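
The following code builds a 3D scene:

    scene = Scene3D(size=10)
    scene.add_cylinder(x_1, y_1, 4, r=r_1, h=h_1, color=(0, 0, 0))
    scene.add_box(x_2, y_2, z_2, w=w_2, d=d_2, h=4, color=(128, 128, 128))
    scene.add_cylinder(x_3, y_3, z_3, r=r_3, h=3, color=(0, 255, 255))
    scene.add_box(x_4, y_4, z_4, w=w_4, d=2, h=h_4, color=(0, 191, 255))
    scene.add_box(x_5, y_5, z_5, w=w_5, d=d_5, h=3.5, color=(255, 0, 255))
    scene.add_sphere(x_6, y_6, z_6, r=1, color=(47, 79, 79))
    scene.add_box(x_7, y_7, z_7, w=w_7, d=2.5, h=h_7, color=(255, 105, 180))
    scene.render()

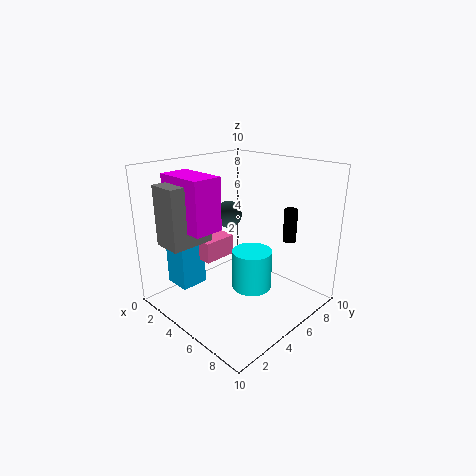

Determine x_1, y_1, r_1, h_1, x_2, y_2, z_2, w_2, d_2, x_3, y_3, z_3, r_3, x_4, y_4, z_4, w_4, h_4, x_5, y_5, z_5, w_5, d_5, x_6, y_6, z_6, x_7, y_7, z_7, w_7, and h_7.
x_1 = 6.5
y_1 = 9
r_1 = 0.5
h_1 = 2.5
x_2 = 2
y_2 = 0.5
z_2 = 5
w_2 = 2
d_2 = 3
x_3 = 5
y_3 = 6.5
z_3 = 0.5
r_3 = 1.5
x_4 = 0.5
y_4 = 2
z_4 = 1
w_4 = 2
h_4 = 4
x_5 = 1.5
y_5 = 1.5
z_5 = 6
w_5 = 3.5
d_5 = 2
x_6 = 3
y_6 = 6
z_6 = 6
x_7 = 1.5
y_7 = 3.5
z_7 = 3
w_7 = 2
h_7 = 1.5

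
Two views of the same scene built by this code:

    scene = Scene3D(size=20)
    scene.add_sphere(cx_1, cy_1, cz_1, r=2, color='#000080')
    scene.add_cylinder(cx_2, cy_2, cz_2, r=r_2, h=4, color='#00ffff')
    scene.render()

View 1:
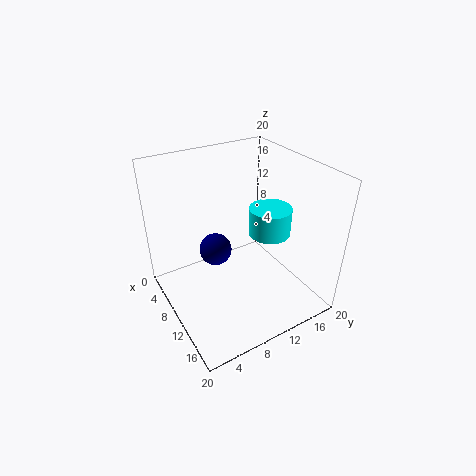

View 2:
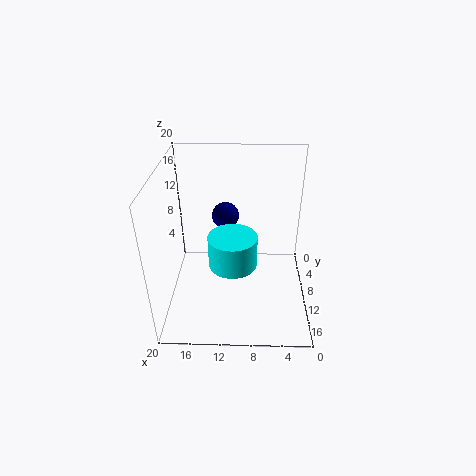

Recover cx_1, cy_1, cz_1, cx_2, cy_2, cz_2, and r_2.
cx_1 = 12; cy_1 = 5.5; cz_1 = 11; cx_2 = 10.5; cy_2 = 15; cz_2 = 9.5; r_2 = 3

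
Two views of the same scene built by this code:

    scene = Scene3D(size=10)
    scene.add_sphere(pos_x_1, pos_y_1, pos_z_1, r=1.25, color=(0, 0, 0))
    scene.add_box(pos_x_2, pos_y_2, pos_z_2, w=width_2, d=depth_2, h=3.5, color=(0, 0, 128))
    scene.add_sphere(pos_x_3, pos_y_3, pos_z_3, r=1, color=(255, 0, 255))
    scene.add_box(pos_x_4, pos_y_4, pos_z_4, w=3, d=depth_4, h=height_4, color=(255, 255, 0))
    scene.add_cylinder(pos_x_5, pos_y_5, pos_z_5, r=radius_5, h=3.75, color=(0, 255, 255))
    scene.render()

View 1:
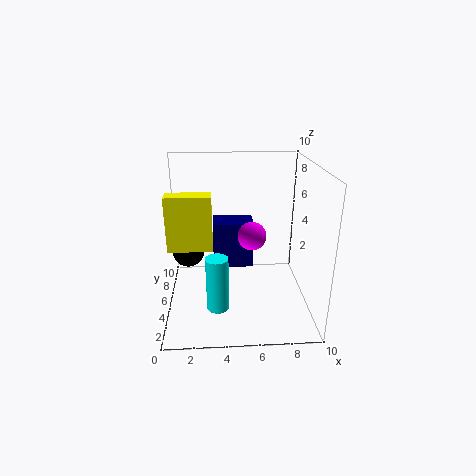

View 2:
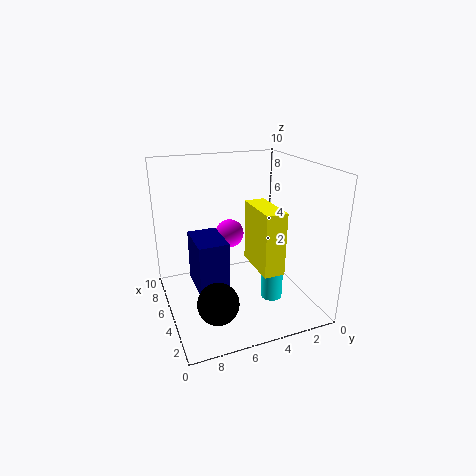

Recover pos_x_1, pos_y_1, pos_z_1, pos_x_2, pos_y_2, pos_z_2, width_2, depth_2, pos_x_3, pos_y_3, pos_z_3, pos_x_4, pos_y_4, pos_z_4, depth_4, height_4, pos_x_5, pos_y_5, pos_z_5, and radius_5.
pos_x_1 = 1.25; pos_y_1 = 7.75; pos_z_1 = 2.75; pos_x_2 = 3.25; pos_y_2 = 6.25; pos_z_2 = 2; width_2 = 3; depth_2 = 2; pos_x_3 = 6; pos_y_3 = 5.25; pos_z_3 = 5; pos_x_4 = 0.25; pos_y_4 = 4; pos_z_4 = 4.5; depth_4 = 1.25; height_4 = 3.75; pos_x_5 = 3.5; pos_y_5 = 3; pos_z_5 = 0.75; radius_5 = 0.75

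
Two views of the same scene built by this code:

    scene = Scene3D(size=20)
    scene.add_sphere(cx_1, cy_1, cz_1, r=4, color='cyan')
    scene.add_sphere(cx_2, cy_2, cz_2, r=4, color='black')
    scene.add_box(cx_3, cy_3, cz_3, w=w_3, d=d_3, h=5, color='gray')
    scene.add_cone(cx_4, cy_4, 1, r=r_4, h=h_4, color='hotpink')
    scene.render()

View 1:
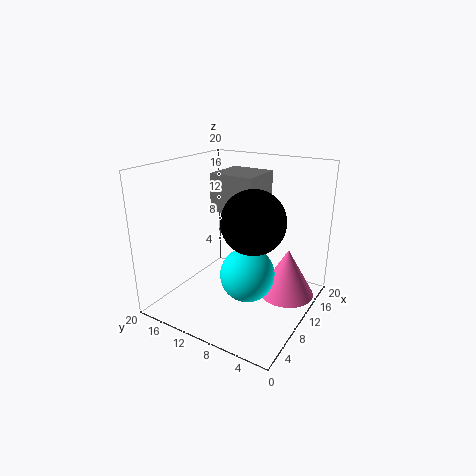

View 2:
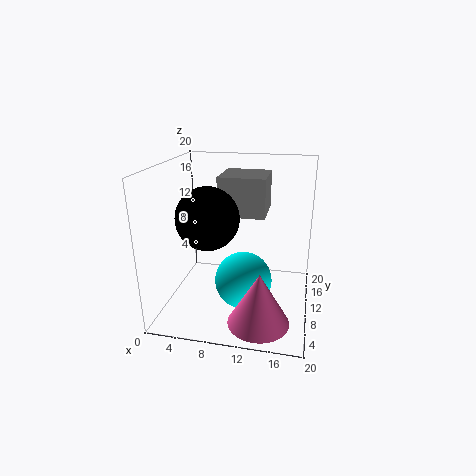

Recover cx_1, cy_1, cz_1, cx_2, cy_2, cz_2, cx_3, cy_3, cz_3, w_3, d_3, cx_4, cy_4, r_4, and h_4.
cx_1 = 11, cy_1 = 9, cz_1 = 4, cx_2 = 7, cy_2 = 6, cz_2 = 14, cx_3 = 8, cy_3 = 7, cz_3 = 14, w_3 = 6, d_3 = 6, cx_4 = 14, cy_4 = 4, r_4 = 4, h_4 = 7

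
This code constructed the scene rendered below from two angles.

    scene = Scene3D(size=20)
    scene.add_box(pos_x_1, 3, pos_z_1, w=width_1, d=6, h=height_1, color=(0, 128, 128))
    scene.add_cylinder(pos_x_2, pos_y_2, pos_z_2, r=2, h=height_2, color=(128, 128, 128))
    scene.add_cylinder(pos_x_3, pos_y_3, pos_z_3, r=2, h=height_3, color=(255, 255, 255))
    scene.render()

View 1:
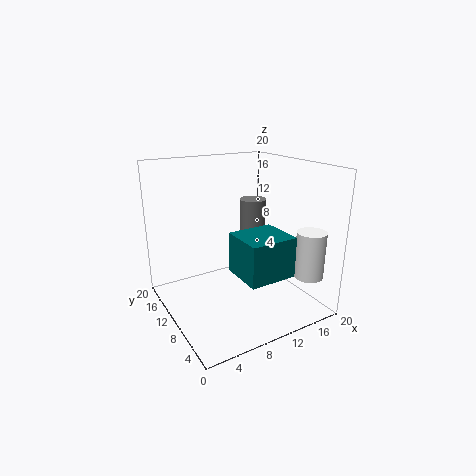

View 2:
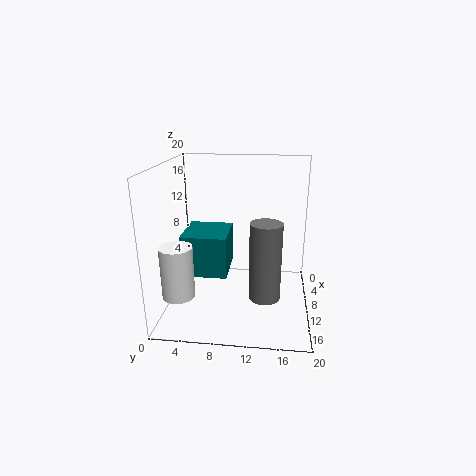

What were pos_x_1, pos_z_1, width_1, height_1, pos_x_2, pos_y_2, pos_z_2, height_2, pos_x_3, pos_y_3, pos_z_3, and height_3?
pos_x_1 = 8; pos_z_1 = 6; width_1 = 6.5; height_1 = 5.5; pos_x_2 = 15; pos_y_2 = 14; pos_z_2 = 4; height_2 = 10; pos_x_3 = 17.5; pos_y_3 = 3.5; pos_z_3 = 5; height_3 = 6.5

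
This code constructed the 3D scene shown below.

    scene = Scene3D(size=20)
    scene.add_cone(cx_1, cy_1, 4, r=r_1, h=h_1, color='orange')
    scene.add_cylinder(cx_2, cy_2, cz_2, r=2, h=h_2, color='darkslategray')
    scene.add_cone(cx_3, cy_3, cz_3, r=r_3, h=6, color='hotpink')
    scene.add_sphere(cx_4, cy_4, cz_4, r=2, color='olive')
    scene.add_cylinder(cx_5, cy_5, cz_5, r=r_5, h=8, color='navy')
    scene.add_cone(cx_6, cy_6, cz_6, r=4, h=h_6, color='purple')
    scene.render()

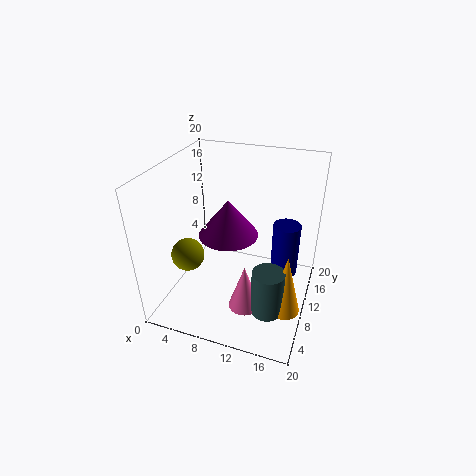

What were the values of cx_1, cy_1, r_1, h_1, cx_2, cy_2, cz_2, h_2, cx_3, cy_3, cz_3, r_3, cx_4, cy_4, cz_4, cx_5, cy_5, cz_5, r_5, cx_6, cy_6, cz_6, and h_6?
cx_1 = 18; cy_1 = 5; r_1 = 2; h_1 = 8; cx_2 = 16; cy_2 = 4; cz_2 = 4; h_2 = 6; cx_3 = 13; cy_3 = 4; cz_3 = 4; r_3 = 2; cx_4 = 6; cy_4 = 3; cz_4 = 11; cx_5 = 16; cy_5 = 14; cz_5 = 3; r_5 = 2; cx_6 = 9; cy_6 = 9; cz_6 = 11; h_6 = 5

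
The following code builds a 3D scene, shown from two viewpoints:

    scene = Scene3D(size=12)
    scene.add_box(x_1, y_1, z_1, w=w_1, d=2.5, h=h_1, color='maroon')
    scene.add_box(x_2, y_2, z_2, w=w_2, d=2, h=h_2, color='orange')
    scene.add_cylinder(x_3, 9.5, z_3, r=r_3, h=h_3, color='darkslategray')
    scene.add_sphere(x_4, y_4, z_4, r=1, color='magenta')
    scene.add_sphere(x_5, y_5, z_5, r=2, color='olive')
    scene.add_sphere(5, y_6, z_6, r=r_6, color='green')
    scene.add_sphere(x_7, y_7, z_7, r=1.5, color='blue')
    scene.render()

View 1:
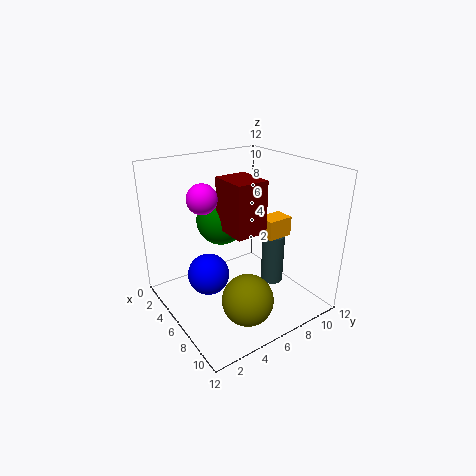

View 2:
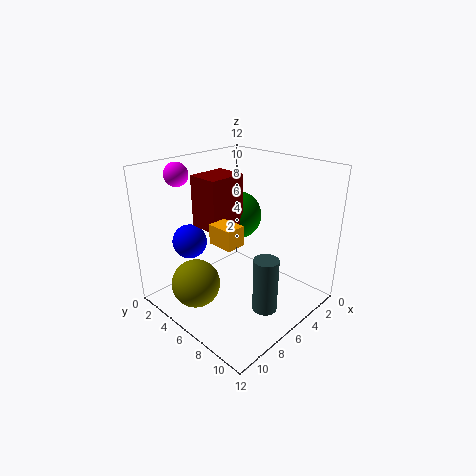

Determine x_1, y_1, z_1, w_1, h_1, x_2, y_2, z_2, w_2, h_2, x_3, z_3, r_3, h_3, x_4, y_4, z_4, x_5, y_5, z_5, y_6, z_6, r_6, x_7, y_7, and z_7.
x_1 = 6; y_1 = 4; z_1 = 7.5; w_1 = 3; h_1 = 4; x_2 = 8; y_2 = 6.5; z_2 = 7; w_2 = 1.5; h_2 = 1.5; x_3 = 6.5; z_3 = 1; r_3 = 1; h_3 = 4.5; x_4 = 8.5; y_4 = 1.5; z_4 = 11; x_5 = 9.5; y_5 = 4.5; z_5 = 2.5; y_6 = 5; z_6 = 7.5; r_6 = 2; x_7 = 8; y_7 = 2; z_7 = 5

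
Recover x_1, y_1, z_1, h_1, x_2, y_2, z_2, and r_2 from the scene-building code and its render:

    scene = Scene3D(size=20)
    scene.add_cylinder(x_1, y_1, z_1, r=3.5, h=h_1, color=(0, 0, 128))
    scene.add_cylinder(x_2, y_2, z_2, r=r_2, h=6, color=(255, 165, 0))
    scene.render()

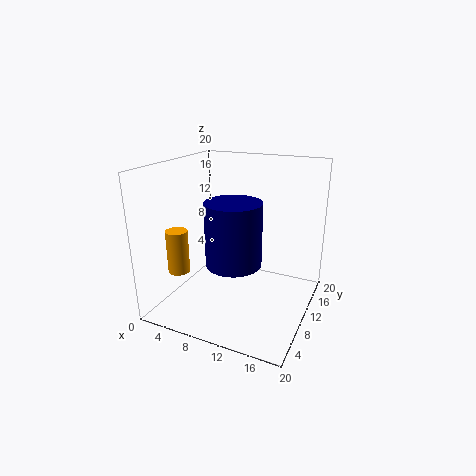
x_1 = 11.5, y_1 = 5.5, z_1 = 8.5, h_1 = 8, x_2 = 3, y_2 = 5.5, z_2 = 5.5, r_2 = 1.5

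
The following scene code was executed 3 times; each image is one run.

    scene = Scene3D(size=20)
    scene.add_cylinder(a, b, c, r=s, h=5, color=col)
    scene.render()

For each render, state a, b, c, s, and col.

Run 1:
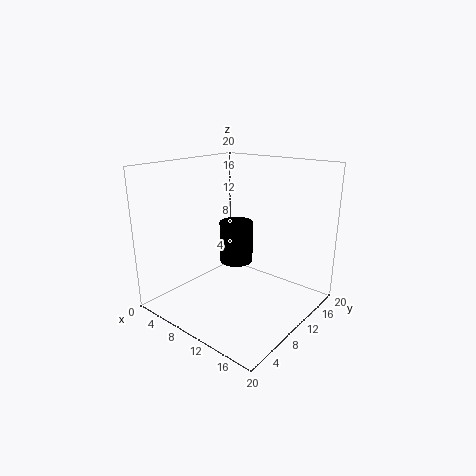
a = 13
b = 6
c = 9
s = 2
col = 'black'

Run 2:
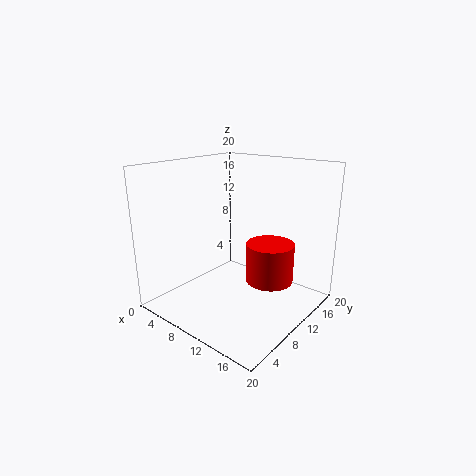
a = 16
b = 9
c = 6
s = 3
col = 'red'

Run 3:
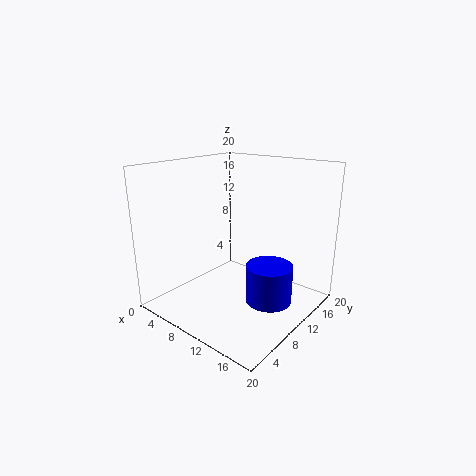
a = 16
b = 9
c = 3
s = 3
col = 'blue'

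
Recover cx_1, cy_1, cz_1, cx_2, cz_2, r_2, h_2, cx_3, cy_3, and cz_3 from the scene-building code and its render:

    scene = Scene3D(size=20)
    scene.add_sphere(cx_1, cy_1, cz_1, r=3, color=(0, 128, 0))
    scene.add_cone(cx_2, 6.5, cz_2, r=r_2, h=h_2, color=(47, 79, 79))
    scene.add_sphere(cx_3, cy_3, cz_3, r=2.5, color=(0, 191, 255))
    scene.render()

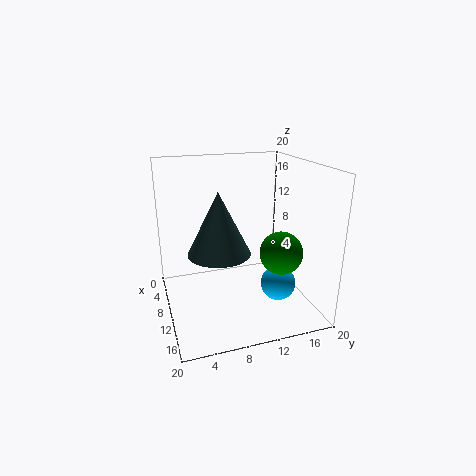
cx_1 = 12.5, cy_1 = 15.5, cz_1 = 8, cx_2 = 13, cz_2 = 9.5, r_2 = 4, h_2 = 8, cx_3 = 12, cy_3 = 15.5, cz_3 = 3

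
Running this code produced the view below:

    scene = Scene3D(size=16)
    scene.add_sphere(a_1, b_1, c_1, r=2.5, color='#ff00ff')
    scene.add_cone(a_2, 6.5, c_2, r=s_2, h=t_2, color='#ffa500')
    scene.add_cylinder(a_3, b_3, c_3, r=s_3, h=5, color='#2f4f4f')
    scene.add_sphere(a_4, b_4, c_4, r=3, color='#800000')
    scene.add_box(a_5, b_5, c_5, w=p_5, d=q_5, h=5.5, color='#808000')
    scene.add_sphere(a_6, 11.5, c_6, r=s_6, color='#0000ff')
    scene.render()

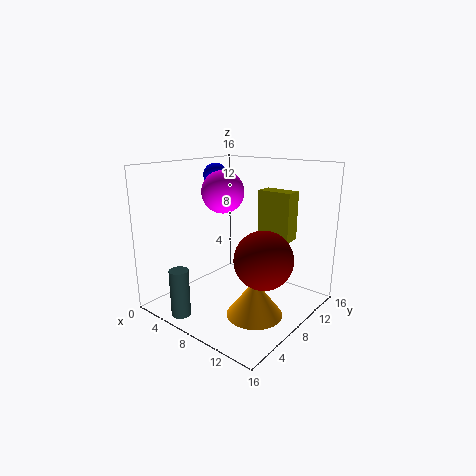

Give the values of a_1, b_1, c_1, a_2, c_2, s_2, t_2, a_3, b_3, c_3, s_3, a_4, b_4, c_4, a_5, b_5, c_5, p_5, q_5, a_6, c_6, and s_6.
a_1 = 4.5; b_1 = 9.5; c_1 = 12.5; a_2 = 11.5; c_2 = 0.5; s_2 = 3; t_2 = 4; a_3 = 6; b_3 = 1; c_3 = 1; s_3 = 1; a_4 = 12.5; b_4 = 6.5; c_4 = 7; a_5 = 8.5; b_5 = 11; c_5 = 7.5; p_5 = 4; q_5 = 2; a_6 = 1.5; c_6 = 14; s_6 = 1.5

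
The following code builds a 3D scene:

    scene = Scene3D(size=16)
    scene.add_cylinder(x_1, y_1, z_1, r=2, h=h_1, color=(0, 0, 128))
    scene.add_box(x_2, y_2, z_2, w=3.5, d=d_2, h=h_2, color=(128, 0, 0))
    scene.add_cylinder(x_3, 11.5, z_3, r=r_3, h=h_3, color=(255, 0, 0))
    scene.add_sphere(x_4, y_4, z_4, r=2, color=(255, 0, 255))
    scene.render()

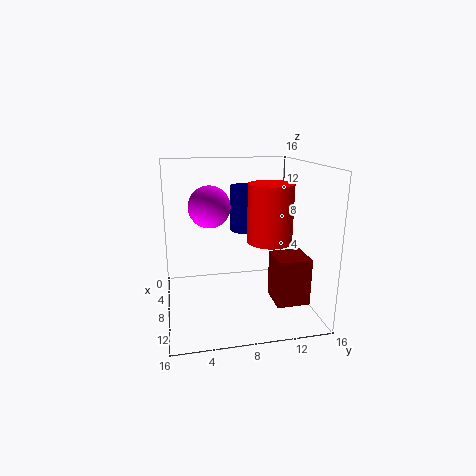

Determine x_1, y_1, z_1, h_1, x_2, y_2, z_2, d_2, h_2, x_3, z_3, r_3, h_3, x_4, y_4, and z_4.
x_1 = 3.5
y_1 = 10
z_1 = 7.5
h_1 = 5.5
x_2 = 10
y_2 = 11
z_2 = 2
d_2 = 3.5
h_2 = 5
x_3 = 8.5
z_3 = 7.5
r_3 = 2.5
h_3 = 6.5
x_4 = 11.5
y_4 = 4.5
z_4 = 12.5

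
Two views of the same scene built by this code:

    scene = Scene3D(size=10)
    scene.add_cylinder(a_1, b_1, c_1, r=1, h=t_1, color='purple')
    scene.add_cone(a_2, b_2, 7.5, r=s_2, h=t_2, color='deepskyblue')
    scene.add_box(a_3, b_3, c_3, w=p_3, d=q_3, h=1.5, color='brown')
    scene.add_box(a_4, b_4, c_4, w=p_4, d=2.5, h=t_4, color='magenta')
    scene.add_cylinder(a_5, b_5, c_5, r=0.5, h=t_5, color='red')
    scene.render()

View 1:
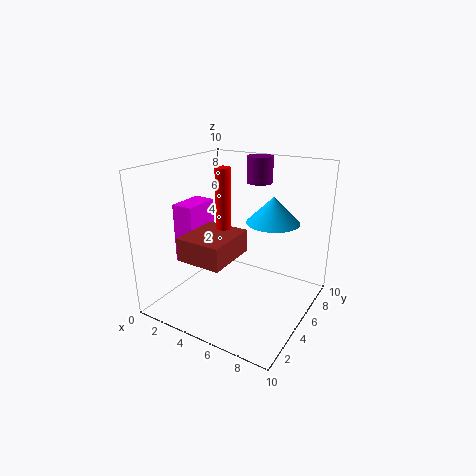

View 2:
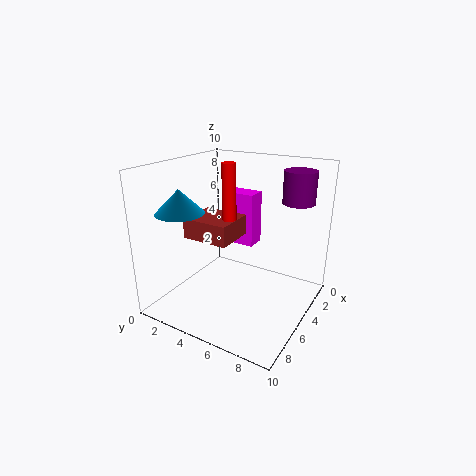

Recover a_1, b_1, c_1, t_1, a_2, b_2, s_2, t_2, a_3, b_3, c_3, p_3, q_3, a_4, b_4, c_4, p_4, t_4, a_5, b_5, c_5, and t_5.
a_1 = 4.5, b_1 = 9, c_1 = 8, t_1 = 2, a_2 = 8.5, b_2 = 3, s_2 = 1.5, t_2 = 1.5, a_3 = 3, b_3 = 1, c_3 = 4.5, p_3 = 3, q_3 = 3.5, a_4 = 1.5, b_4 = 2.5, c_4 = 3.5, p_4 = 1.5, t_4 = 4, a_5 = 4.5, b_5 = 4, c_5 = 5, t_5 = 5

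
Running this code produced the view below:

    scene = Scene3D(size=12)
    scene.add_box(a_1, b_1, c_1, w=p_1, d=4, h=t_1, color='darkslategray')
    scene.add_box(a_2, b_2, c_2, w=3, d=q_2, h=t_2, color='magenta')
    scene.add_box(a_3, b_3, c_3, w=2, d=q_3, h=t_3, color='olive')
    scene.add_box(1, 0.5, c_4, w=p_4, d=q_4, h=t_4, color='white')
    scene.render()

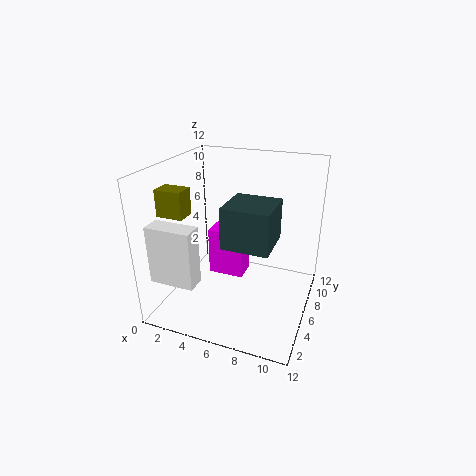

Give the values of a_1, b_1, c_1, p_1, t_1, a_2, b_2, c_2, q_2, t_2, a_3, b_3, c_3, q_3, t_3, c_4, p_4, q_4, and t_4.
a_1 = 5; b_1 = 4.5; c_1 = 5.5; p_1 = 4; t_1 = 3.5; a_2 = 3.5; b_2 = 5.5; c_2 = 2.5; q_2 = 2; t_2 = 4; a_3 = 1.5; b_3 = 1.5; c_3 = 9; q_3 = 1.5; t_3 = 2; c_4 = 4; p_4 = 3.5; q_4 = 1.5; t_4 = 4.5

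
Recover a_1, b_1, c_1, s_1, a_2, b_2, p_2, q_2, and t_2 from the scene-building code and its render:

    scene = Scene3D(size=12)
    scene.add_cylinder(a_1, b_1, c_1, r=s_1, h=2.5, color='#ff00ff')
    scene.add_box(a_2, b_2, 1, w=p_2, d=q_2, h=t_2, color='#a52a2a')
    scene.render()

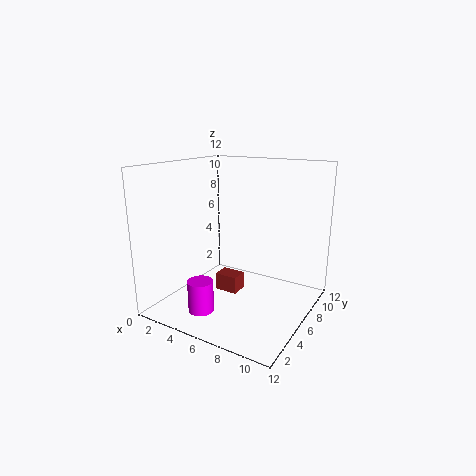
a_1 = 5
b_1 = 2
c_1 = 1
s_1 = 1
a_2 = 4
b_2 = 5.5
p_2 = 2
q_2 = 1.5
t_2 = 1.5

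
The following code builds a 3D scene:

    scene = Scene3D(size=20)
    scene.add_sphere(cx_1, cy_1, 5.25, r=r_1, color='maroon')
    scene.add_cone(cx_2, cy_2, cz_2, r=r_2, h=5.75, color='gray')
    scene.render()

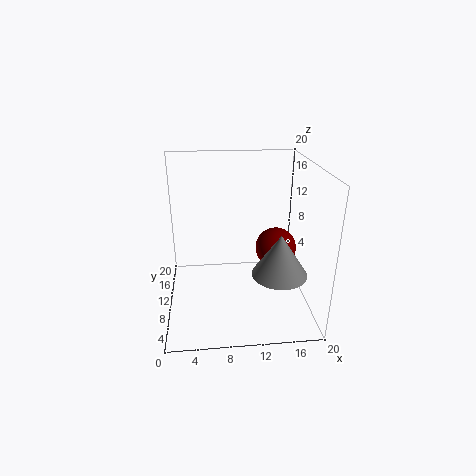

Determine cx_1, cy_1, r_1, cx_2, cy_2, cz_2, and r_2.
cx_1 = 16.75
cy_1 = 15.5
r_1 = 3.25
cx_2 = 15.25
cy_2 = 6.5
cz_2 = 6
r_2 = 3.75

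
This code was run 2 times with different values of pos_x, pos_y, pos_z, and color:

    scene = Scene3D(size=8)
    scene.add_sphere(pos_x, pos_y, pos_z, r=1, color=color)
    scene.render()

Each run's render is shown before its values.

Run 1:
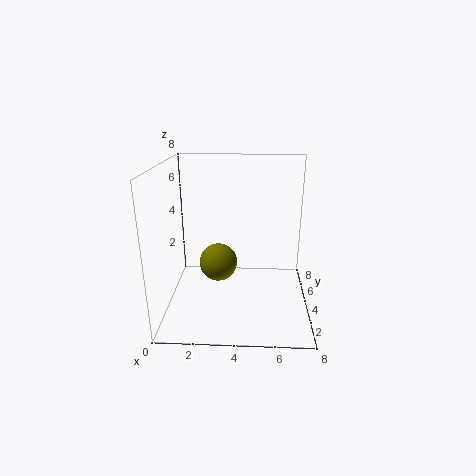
pos_x = 3; pos_y = 3; pos_z = 3; color = 'olive'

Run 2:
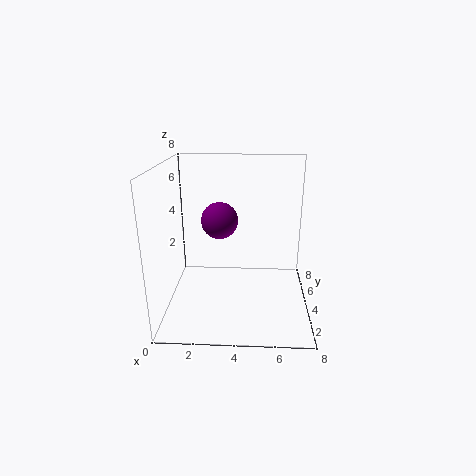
pos_x = 3; pos_y = 4; pos_z = 5; color = 'purple'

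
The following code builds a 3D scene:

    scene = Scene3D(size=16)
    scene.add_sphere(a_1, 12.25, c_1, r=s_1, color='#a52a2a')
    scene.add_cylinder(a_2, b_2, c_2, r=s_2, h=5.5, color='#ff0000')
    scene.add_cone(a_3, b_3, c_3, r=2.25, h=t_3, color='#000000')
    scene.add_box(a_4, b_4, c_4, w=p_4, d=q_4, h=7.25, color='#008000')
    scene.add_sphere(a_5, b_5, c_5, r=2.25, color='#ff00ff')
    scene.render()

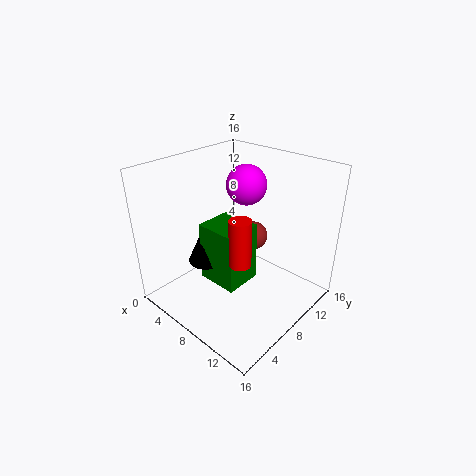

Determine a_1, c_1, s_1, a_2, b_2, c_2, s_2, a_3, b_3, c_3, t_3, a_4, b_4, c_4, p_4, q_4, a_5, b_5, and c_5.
a_1 = 6.75, c_1 = 6, s_1 = 1.75, a_2 = 9, b_2 = 7.25, c_2 = 5.25, s_2 = 1.25, a_3 = 3.5, b_3 = 7.25, c_3 = 3.5, t_3 = 5, a_4 = 3.5, b_4 = 6.25, c_4 = 1.5, p_4 = 5, q_4 = 4.5, a_5 = 7, b_5 = 10.5, c_5 = 13.25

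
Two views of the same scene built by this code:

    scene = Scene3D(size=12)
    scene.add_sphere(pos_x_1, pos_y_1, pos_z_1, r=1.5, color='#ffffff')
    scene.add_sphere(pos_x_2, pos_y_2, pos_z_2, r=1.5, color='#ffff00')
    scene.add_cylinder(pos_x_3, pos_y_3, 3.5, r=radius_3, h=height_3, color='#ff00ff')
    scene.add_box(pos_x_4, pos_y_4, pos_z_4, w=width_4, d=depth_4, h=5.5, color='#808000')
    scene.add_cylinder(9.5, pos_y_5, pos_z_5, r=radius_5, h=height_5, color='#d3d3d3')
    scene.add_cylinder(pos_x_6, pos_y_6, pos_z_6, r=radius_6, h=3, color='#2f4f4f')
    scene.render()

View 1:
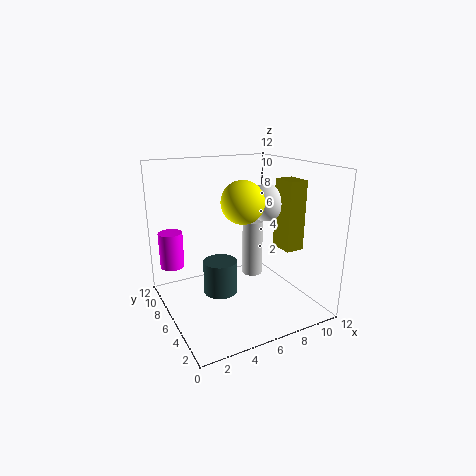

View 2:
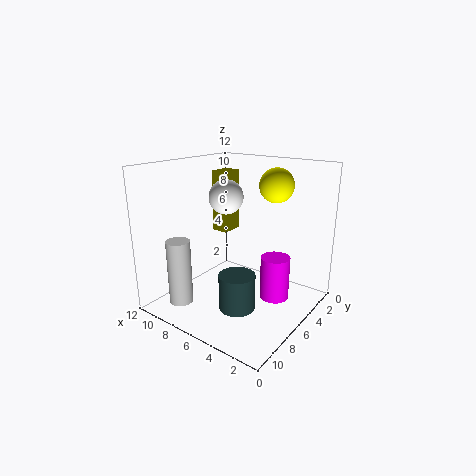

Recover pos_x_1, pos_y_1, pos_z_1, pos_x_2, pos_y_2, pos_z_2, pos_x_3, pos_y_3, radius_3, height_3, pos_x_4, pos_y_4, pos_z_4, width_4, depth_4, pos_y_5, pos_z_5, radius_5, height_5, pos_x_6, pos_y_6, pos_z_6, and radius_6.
pos_x_1 = 8, pos_y_1 = 5, pos_z_1 = 9, pos_x_2 = 4.5, pos_y_2 = 2.5, pos_z_2 = 10, pos_x_3 = 1, pos_y_3 = 8.5, radius_3 = 1, height_3 = 3, pos_x_4 = 8.5, pos_y_4 = 2.5, pos_z_4 = 5.5, width_4 = 1.5, depth_4 = 2, pos_y_5 = 9.5, pos_z_5 = 0.5, radius_5 = 1, height_5 = 5.5, pos_x_6 = 5, pos_y_6 = 7.5, pos_z_6 = 0.5, radius_6 = 1.5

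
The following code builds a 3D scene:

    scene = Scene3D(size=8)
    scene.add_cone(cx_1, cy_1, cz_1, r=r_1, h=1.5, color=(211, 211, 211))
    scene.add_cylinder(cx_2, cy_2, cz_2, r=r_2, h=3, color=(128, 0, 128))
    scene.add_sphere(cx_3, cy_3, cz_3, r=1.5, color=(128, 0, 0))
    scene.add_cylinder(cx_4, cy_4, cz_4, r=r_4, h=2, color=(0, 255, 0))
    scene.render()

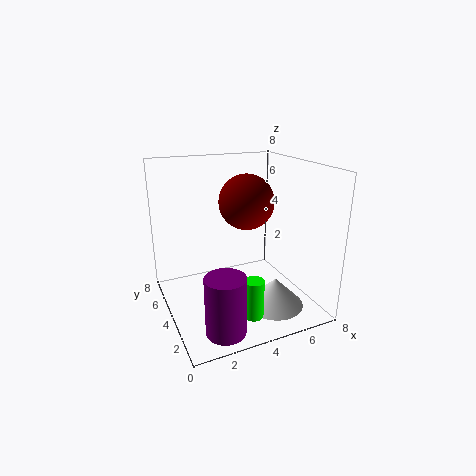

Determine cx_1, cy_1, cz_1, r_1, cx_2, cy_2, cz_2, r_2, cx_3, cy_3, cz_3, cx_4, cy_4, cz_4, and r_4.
cx_1 = 5
cy_1 = 1.5
cz_1 = 1
r_1 = 1.5
cx_2 = 2
cy_2 = 1
cz_2 = 0.5
r_2 = 1
cx_3 = 4.5
cy_3 = 4
cz_3 = 6
cx_4 = 3.5
cy_4 = 1
cz_4 = 1
r_4 = 0.5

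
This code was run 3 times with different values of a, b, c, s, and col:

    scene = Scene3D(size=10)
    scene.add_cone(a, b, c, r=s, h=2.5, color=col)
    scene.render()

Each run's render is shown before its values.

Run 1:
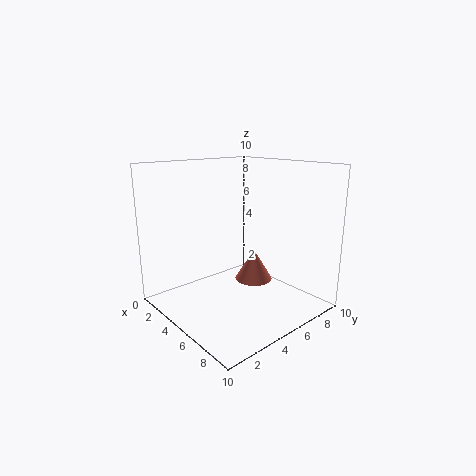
a = 3.5; b = 8; c = 0.5; s = 1.5; col = 'salmon'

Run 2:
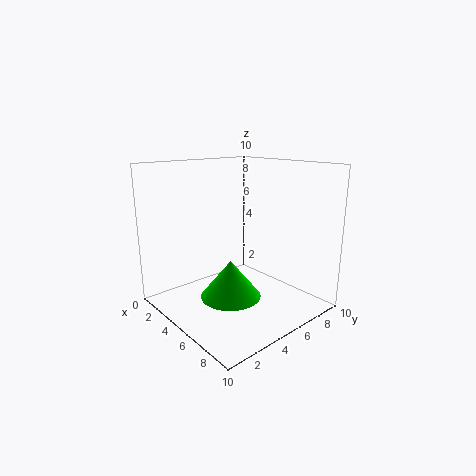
a = 6; b = 3.5; c = 1.5; s = 2; col = 'lime'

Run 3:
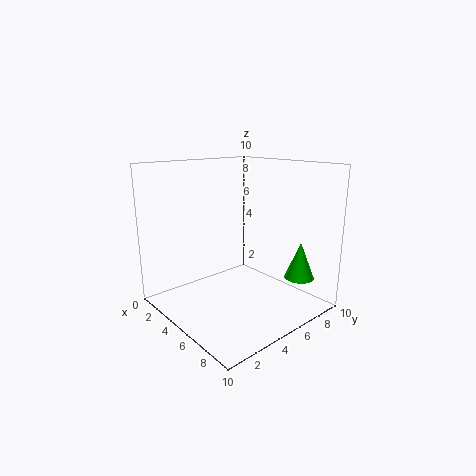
a = 8.5; b = 7.5; c = 2.5; s = 1; col = 'lime'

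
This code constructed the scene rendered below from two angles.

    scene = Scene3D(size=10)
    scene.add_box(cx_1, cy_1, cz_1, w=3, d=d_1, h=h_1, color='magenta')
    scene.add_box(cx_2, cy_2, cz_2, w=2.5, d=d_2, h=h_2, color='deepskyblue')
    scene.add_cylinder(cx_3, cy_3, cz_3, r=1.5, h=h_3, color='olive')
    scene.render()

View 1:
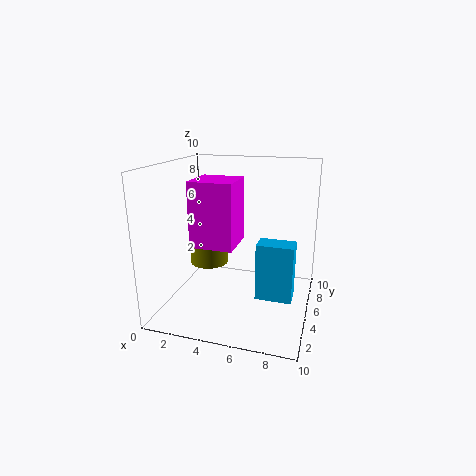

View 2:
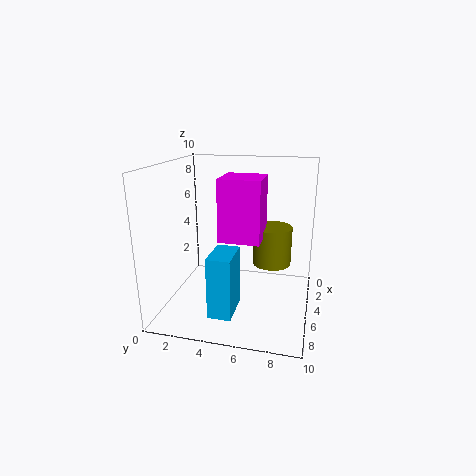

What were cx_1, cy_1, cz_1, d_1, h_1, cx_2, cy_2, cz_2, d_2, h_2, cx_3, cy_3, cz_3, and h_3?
cx_1 = 2
cy_1 = 3.5
cz_1 = 4.5
d_1 = 3
h_1 = 4.5
cx_2 = 6.5
cy_2 = 4
cz_2 = 1
d_2 = 1.5
h_2 = 4
cx_3 = 2
cy_3 = 7
cz_3 = 2
h_3 = 3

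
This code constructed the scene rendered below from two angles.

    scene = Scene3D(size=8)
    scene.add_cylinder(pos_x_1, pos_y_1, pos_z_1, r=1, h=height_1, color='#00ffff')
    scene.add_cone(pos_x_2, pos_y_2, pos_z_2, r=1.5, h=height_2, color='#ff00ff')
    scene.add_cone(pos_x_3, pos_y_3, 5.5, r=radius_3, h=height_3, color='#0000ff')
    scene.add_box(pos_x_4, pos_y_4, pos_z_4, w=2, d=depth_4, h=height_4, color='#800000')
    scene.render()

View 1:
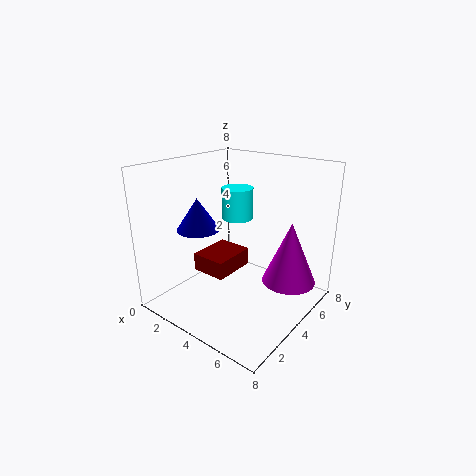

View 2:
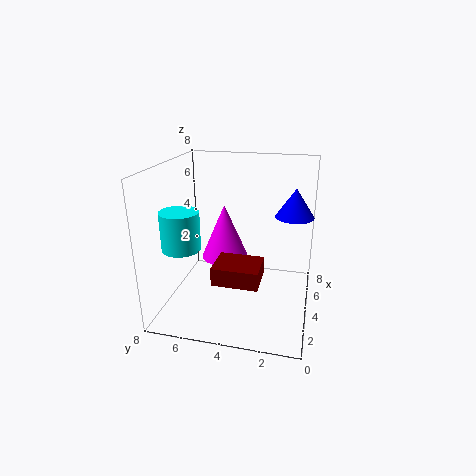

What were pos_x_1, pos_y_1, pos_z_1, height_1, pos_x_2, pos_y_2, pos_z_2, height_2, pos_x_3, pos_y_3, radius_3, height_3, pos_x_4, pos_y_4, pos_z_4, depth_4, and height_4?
pos_x_1 = 2, pos_y_1 = 6.5, pos_z_1 = 4, height_1 = 2, pos_x_2 = 6.5, pos_y_2 = 5.5, pos_z_2 = 1.5, height_2 = 3.5, pos_x_3 = 4, pos_y_3 = 1, radius_3 = 1, height_3 = 1.5, pos_x_4 = 2, pos_y_4 = 2.5, pos_z_4 = 2, depth_4 = 2.5, height_4 = 1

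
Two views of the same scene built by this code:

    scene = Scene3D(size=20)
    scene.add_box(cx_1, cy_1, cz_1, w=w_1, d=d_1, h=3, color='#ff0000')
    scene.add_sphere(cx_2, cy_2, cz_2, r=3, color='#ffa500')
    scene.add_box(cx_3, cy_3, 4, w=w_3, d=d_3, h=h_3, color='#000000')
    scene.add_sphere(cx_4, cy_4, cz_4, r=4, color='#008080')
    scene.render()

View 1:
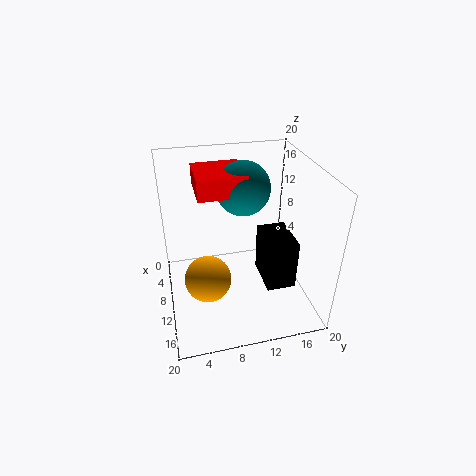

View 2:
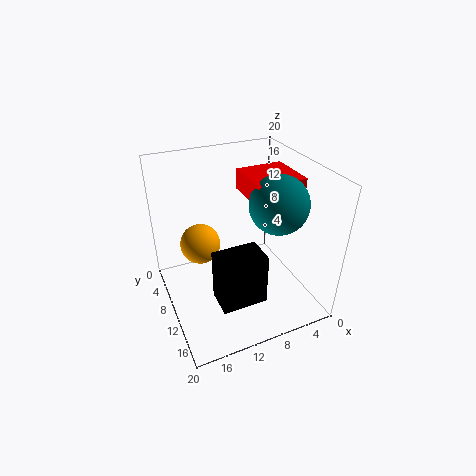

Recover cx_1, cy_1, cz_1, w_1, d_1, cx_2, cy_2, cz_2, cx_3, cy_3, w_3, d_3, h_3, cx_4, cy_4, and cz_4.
cx_1 = 1, cy_1 = 5, cz_1 = 15, w_1 = 7, d_1 = 7, cx_2 = 14, cy_2 = 5, cz_2 = 7, cx_3 = 9, cy_3 = 13, w_3 = 6, d_3 = 4, h_3 = 7, cx_4 = 5, cy_4 = 12, cz_4 = 15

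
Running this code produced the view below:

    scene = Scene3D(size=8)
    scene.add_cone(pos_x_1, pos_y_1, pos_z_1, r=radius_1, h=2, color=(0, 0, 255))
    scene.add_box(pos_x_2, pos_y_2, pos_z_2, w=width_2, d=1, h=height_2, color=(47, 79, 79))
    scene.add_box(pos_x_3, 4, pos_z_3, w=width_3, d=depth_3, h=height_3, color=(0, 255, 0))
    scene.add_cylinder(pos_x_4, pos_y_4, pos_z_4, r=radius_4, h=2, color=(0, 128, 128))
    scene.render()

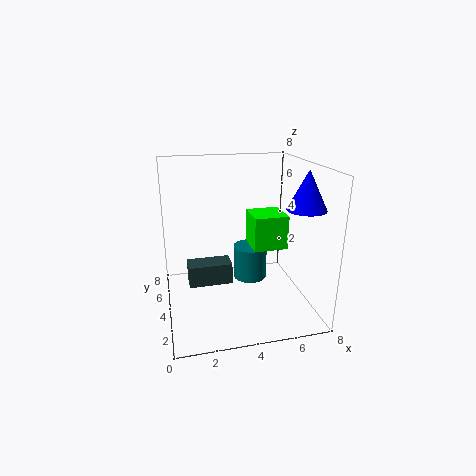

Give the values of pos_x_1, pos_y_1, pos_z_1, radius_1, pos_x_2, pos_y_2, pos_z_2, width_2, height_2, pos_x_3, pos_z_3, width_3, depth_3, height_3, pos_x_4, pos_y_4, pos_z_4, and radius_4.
pos_x_1 = 7
pos_y_1 = 2
pos_z_1 = 6
radius_1 = 1
pos_x_2 = 1
pos_y_2 = 1
pos_z_2 = 3
width_2 = 2
height_2 = 1
pos_x_3 = 5
pos_z_3 = 3
width_3 = 2
depth_3 = 2
height_3 = 2
pos_x_4 = 5
pos_y_4 = 5
pos_z_4 = 1
radius_4 = 1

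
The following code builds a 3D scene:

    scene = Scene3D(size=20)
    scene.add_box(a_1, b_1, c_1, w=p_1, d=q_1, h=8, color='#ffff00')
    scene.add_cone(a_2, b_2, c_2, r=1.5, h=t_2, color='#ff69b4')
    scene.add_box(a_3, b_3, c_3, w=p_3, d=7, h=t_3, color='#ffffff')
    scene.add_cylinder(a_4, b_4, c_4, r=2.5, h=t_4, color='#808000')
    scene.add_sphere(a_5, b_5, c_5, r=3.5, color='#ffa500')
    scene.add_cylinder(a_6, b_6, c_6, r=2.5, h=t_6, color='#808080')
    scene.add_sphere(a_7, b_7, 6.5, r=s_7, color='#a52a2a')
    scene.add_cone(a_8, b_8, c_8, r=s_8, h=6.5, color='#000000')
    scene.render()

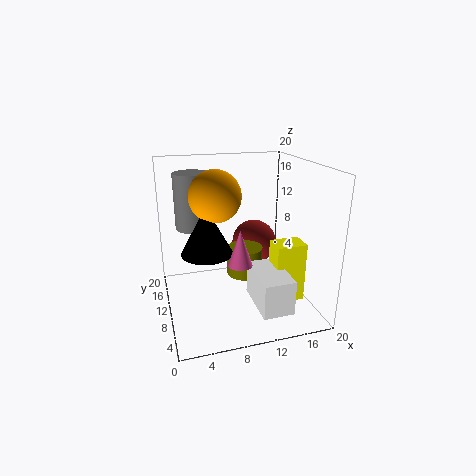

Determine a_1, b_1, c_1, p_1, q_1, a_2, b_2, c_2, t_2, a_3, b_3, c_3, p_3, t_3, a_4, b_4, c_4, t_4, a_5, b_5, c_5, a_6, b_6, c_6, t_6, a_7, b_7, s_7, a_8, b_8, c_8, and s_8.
a_1 = 13.5; b_1 = 4; c_1 = 2.5; p_1 = 4; q_1 = 3; a_2 = 8.5; b_2 = 4; c_2 = 9; t_2 = 4.5; a_3 = 10.5; b_3 = 0.5; c_3 = 3; p_3 = 4; t_3 = 4.5; a_4 = 11; b_4 = 10; c_4 = 4.5; t_4 = 4; a_5 = 7; b_5 = 10.5; c_5 = 16; a_6 = 4.5; b_6 = 14.5; c_6 = 10.5; t_6 = 8; a_7 = 14.5; b_7 = 16; s_7 = 3.5; a_8 = 5.5; b_8 = 9.5; c_8 = 8.5; s_8 = 3.5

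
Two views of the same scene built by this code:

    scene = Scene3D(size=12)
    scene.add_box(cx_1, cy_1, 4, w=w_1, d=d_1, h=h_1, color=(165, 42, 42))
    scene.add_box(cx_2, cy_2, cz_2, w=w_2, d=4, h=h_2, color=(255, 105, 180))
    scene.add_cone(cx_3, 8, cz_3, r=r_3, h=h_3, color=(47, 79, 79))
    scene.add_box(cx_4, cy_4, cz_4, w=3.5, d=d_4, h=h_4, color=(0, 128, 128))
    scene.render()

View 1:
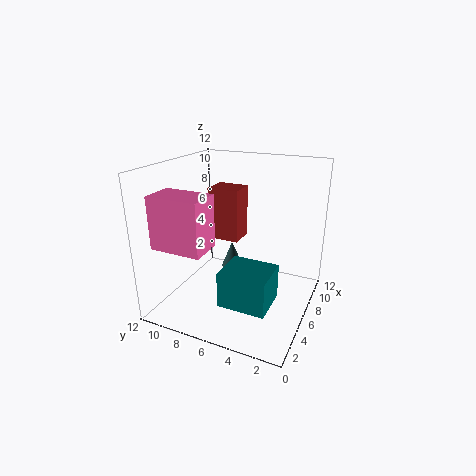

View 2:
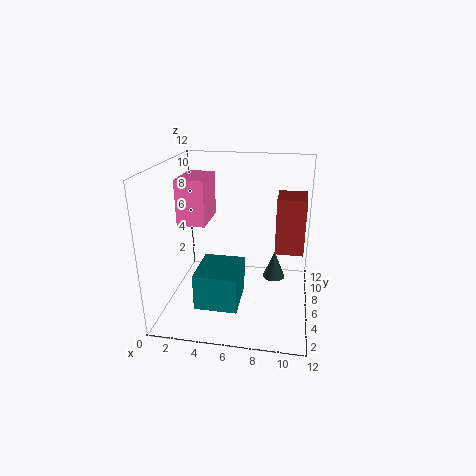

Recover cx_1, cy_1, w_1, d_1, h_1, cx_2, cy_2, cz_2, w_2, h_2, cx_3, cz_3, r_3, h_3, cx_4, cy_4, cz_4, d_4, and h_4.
cx_1 = 9; cy_1 = 7.5; w_1 = 2.5; d_1 = 3; h_1 = 5; cx_2 = 0.5; cy_2 = 6.5; cz_2 = 6.5; w_2 = 2.5; h_2 = 4; cx_3 = 9; cz_3 = 1.5; r_3 = 1; h_3 = 2.5; cx_4 = 3; cy_4 = 2.5; cz_4 = 1; d_4 = 4; h_4 = 3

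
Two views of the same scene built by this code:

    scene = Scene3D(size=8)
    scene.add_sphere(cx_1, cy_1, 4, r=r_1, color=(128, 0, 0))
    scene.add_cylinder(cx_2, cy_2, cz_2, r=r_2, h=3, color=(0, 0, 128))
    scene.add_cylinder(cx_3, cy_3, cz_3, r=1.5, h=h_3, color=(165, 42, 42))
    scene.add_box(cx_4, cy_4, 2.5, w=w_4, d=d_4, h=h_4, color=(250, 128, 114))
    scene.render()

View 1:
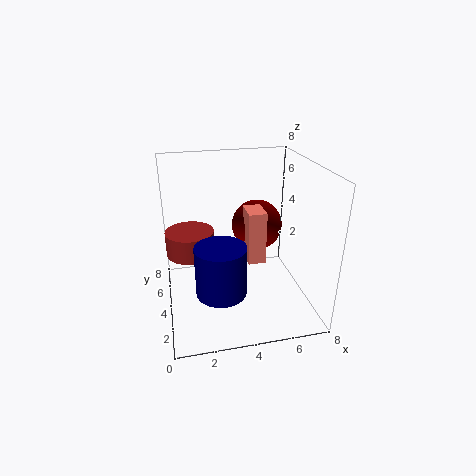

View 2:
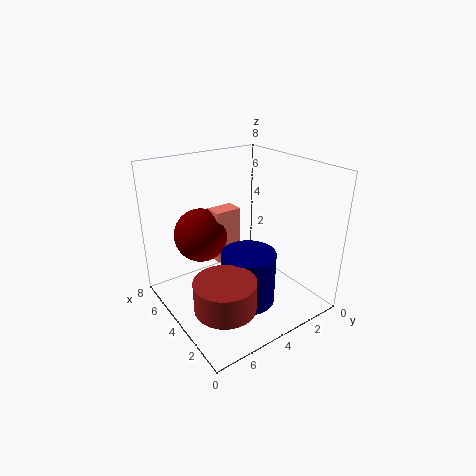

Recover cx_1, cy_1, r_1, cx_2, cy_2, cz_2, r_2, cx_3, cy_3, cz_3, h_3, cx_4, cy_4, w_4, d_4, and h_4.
cx_1 = 5.5; cy_1 = 5.5; r_1 = 1.5; cx_2 = 3; cy_2 = 4; cz_2 = 0.5; r_2 = 1.5; cx_3 = 1.5; cy_3 = 6.5; cz_3 = 2; h_3 = 1.5; cx_4 = 4.5; cy_4 = 3.5; w_4 = 1; d_4 = 1.5; h_4 = 3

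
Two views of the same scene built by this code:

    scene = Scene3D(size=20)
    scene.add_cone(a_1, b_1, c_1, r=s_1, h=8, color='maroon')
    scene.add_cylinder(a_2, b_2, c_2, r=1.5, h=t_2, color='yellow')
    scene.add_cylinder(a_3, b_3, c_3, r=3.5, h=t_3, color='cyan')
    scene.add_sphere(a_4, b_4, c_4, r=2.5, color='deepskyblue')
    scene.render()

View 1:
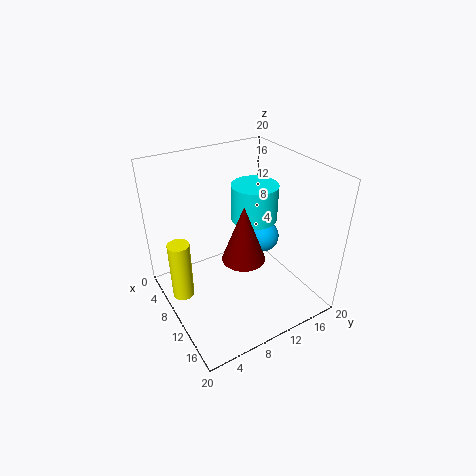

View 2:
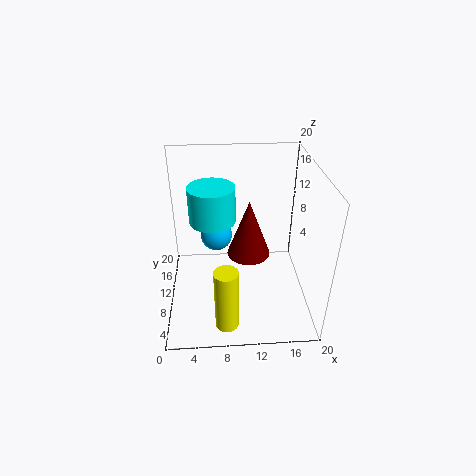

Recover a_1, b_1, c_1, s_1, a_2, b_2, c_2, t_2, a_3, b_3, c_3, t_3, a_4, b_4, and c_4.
a_1 = 11.5; b_1 = 10; c_1 = 7.5; s_1 = 3; a_2 = 8; b_2 = 2; c_2 = 2; t_2 = 8.5; a_3 = 6.5; b_3 = 15; c_3 = 10; t_3 = 5.5; a_4 = 7; b_4 = 16.5; c_4 = 6.5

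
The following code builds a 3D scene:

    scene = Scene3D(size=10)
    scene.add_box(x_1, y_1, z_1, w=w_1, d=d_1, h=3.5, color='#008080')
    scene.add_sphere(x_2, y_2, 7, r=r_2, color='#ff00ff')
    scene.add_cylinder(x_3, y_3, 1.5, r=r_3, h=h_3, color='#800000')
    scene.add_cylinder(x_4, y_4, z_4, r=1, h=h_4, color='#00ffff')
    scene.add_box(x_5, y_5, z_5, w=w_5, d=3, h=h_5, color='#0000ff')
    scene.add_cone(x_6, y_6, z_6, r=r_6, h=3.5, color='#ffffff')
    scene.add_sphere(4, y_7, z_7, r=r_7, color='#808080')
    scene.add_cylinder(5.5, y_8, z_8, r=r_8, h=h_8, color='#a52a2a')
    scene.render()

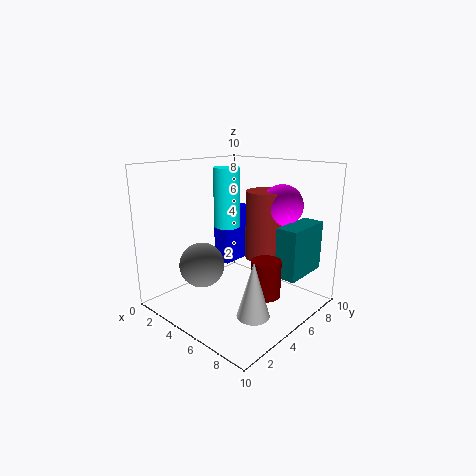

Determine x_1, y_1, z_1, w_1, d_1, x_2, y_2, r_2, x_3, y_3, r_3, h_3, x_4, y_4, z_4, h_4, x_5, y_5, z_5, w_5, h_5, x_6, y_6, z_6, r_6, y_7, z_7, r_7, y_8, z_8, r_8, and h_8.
x_1 = 7.5, y_1 = 6, z_1 = 2.5, w_1 = 1.5, d_1 = 3.5, x_2 = 6.5, y_2 = 8, r_2 = 1.5, x_3 = 7.5, y_3 = 5, r_3 = 1, h_3 = 2.5, x_4 = 2.5, y_4 = 6.5, z_4 = 5, h_4 = 4.5, x_5 = 0.5, y_5 = 7, z_5 = 1.5, w_5 = 1.5, h_5 = 4.5, x_6 = 8.5, y_6 = 2.5, z_6 = 1.5, r_6 = 1, y_7 = 2.5, z_7 = 3.5, r_7 = 1.5, y_8 = 7.5, z_8 = 3, r_8 = 1.5, h_8 = 5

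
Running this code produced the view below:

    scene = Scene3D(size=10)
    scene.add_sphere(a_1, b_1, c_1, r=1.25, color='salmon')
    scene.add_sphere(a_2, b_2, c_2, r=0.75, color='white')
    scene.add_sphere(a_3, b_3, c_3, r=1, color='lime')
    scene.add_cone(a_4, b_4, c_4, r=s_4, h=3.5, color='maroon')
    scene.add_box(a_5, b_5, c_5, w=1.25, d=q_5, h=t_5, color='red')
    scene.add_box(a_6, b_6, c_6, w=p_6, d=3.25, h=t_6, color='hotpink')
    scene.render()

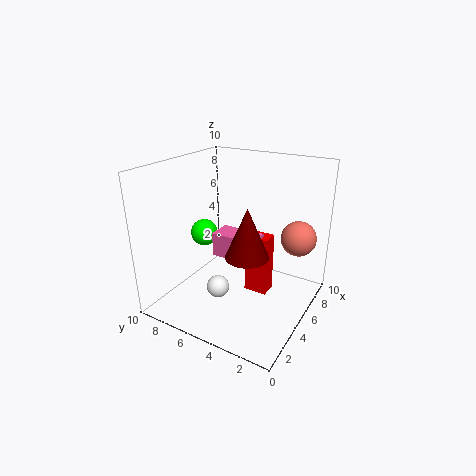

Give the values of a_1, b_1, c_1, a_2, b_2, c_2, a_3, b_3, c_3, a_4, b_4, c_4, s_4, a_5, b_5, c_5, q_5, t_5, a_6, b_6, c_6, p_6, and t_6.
a_1 = 7.5
b_1 = 1.5
c_1 = 4.75
a_2 = 2.75
b_2 = 5.25
c_2 = 2.25
a_3 = 5.5
b_3 = 8.25
c_3 = 4.5
a_4 = 4.5
b_4 = 4
c_4 = 4
s_4 = 1.5
a_5 = 6
b_5 = 3.25
c_5 = 0.25
q_5 = 1.75
t_5 = 4.5
a_6 = 4.75
b_6 = 3.75
c_6 = 3.25
p_6 = 1.75
t_6 = 1.75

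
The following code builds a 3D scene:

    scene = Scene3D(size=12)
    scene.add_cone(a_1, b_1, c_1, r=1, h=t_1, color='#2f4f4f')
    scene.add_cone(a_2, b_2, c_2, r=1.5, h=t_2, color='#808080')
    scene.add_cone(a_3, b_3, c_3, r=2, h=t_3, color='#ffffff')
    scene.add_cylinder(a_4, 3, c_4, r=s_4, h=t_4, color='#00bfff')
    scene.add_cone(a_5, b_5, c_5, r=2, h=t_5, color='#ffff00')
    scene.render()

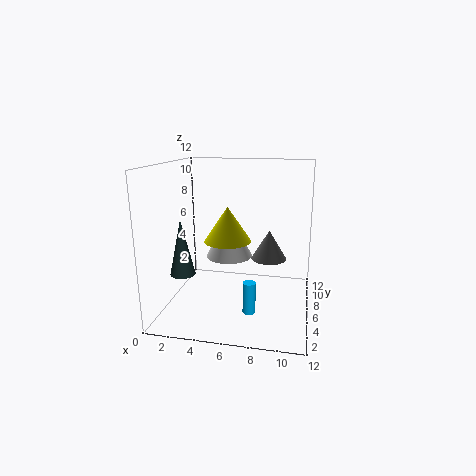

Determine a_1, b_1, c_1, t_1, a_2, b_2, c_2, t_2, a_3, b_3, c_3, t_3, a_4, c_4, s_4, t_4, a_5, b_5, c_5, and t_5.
a_1 = 2; b_1 = 3.5; c_1 = 3.5; t_1 = 4.5; a_2 = 8.5; b_2 = 7; c_2 = 4; t_2 = 2.5; a_3 = 5; b_3 = 7; c_3 = 4; t_3 = 4; a_4 = 7.5; c_4 = 1; s_4 = 0.5; t_4 = 2.5; a_5 = 5; b_5 = 6.5; c_5 = 5.5; t_5 = 3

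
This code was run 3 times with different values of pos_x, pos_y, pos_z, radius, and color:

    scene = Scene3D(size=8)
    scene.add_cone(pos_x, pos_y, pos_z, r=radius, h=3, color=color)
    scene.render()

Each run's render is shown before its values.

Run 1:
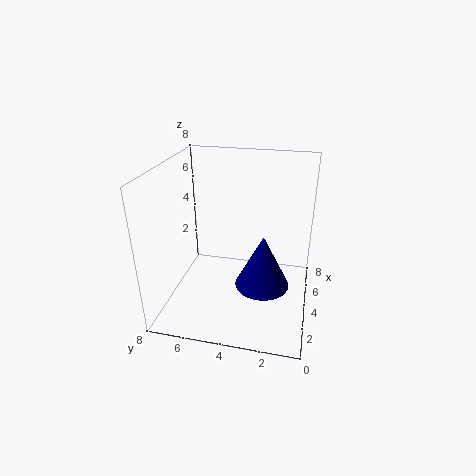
pos_x = 3.5, pos_y = 2.5, pos_z = 1.5, radius = 1.5, color = 'navy'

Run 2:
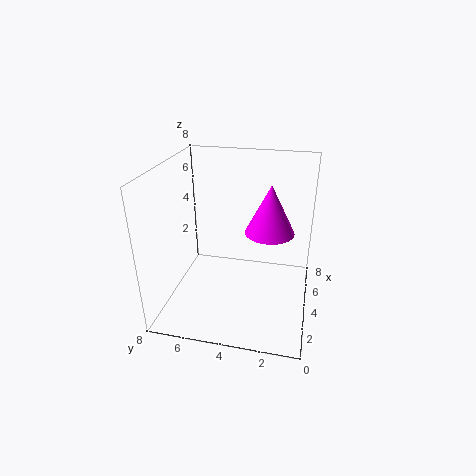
pos_x = 6, pos_y = 2.5, pos_z = 3.5, radius = 1.5, color = 'magenta'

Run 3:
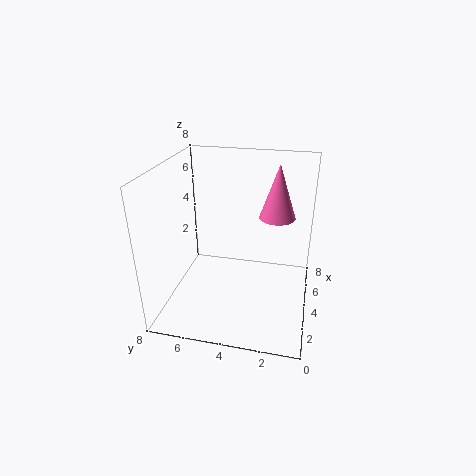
pos_x = 5, pos_y = 2, pos_z = 5, radius = 1, color = 'hotpink'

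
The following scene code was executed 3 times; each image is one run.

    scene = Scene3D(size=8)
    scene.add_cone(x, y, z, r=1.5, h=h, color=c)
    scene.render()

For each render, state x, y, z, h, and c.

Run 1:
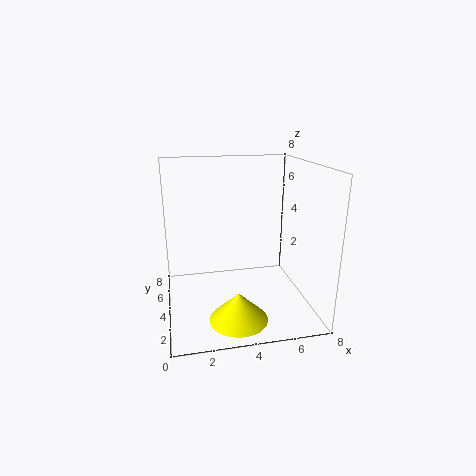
x = 3.5
y = 1.5
z = 0.5
h = 1.5
c = 'yellow'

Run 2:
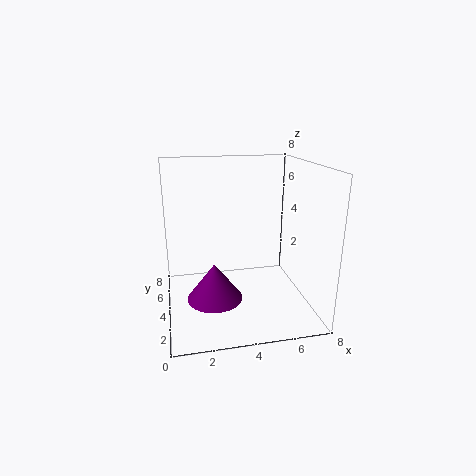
x = 2.5
y = 3
z = 1
h = 2
c = 'purple'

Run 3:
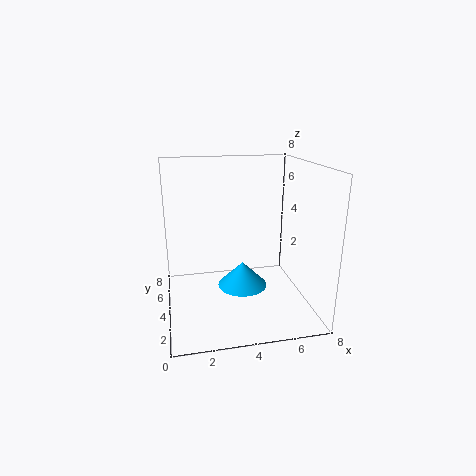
x = 4.5
y = 5
z = 0.5
h = 1.5
c = 'deepskyblue'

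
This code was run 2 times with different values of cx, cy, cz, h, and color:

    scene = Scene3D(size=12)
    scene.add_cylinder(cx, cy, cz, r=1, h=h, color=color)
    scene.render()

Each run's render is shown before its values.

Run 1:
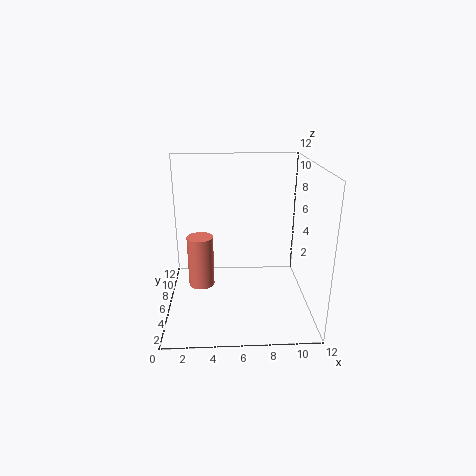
cx = 3
cy = 4
cz = 3
h = 4
color = 'salmon'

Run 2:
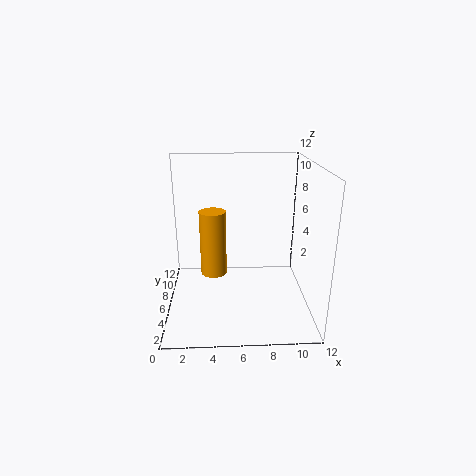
cx = 4
cy = 4
cz = 4
h = 5
color = 'orange'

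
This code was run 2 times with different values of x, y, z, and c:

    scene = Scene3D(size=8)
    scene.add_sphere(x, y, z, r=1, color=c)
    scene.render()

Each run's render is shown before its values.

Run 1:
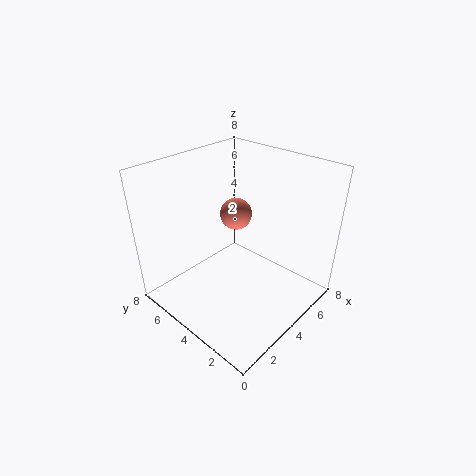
x = 6
y = 6
z = 4
c = 'salmon'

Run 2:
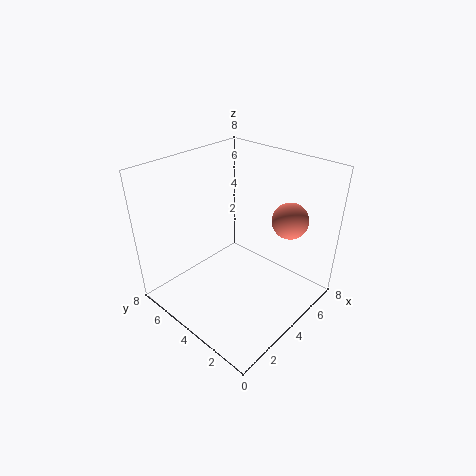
x = 6
y = 2
z = 5
c = 'salmon'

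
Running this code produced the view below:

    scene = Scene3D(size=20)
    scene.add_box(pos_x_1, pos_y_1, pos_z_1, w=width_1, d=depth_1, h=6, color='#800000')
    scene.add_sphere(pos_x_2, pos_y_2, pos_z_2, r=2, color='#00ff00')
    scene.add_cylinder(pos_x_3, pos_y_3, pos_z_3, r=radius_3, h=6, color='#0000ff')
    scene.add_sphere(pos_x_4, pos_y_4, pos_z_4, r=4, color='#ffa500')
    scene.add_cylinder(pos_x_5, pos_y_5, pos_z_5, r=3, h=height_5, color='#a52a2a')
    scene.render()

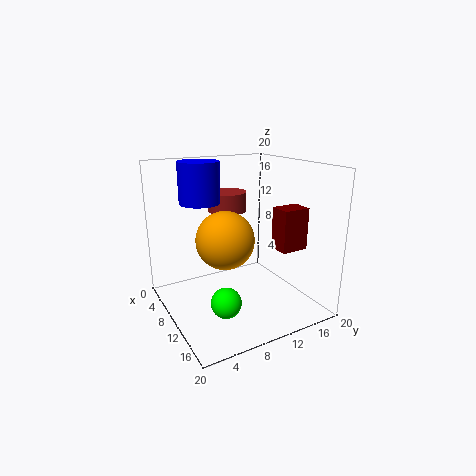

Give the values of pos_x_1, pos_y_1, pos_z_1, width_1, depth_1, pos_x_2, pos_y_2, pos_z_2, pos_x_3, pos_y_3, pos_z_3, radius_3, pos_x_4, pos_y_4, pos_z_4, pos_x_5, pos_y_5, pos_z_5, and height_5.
pos_x_1 = 11; pos_y_1 = 15; pos_z_1 = 8; width_1 = 3; depth_1 = 4; pos_x_2 = 14; pos_y_2 = 6; pos_z_2 = 3; pos_x_3 = 4; pos_y_3 = 7; pos_z_3 = 14; radius_3 = 3; pos_x_4 = 10; pos_y_4 = 8; pos_z_4 = 10; pos_x_5 = 3; pos_y_5 = 12; pos_z_5 = 12; height_5 = 3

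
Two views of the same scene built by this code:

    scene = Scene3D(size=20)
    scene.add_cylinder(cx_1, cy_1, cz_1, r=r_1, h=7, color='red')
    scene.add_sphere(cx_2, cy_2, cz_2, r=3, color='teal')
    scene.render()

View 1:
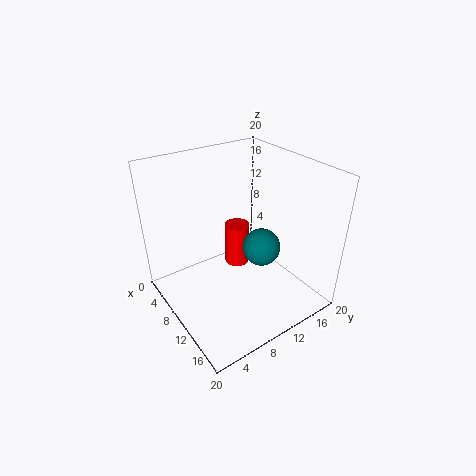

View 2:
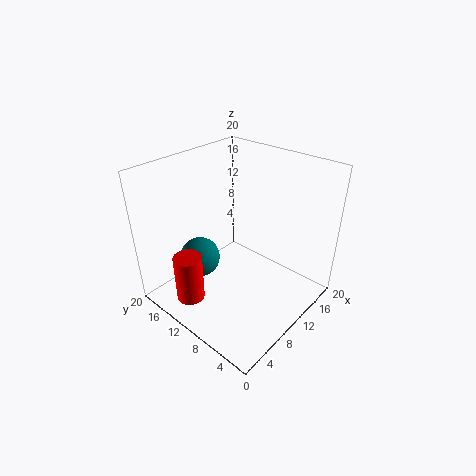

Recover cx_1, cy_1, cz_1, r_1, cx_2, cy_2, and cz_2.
cx_1 = 4, cy_1 = 14, cz_1 = 1, r_1 = 2, cx_2 = 8, cy_2 = 16, cz_2 = 5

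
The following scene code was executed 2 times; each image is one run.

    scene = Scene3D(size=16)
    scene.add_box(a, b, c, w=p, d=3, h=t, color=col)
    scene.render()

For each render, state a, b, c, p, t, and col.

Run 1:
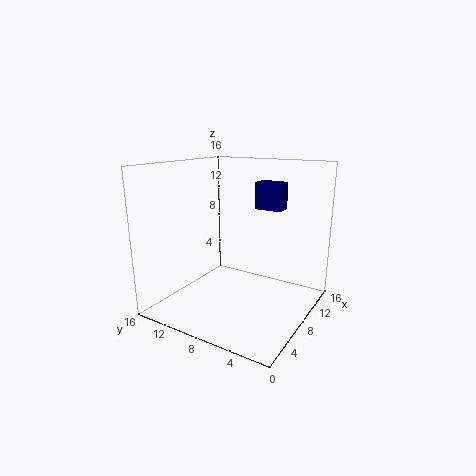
a = 10; b = 4; c = 11; p = 2; t = 3; col = 'navy'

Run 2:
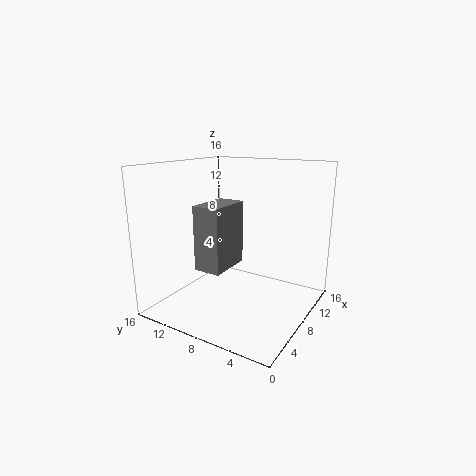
a = 4; b = 8; c = 5; p = 5; t = 7; col = 'gray'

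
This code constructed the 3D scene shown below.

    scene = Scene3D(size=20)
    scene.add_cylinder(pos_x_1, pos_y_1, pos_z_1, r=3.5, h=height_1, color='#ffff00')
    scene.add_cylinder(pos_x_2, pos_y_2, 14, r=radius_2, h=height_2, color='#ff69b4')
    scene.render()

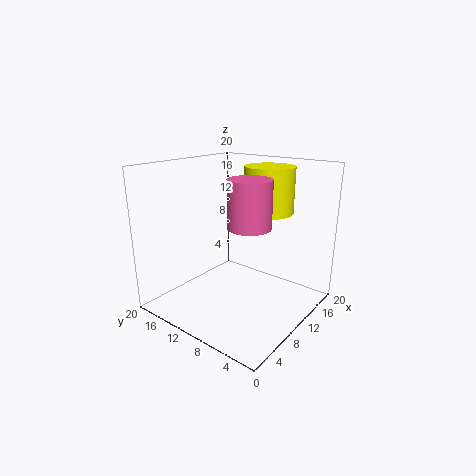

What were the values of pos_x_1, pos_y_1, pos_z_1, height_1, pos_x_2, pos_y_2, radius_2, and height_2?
pos_x_1 = 14.5; pos_y_1 = 8; pos_z_1 = 13; height_1 = 6.5; pos_x_2 = 5; pos_y_2 = 4.5; radius_2 = 2.5; height_2 = 5.5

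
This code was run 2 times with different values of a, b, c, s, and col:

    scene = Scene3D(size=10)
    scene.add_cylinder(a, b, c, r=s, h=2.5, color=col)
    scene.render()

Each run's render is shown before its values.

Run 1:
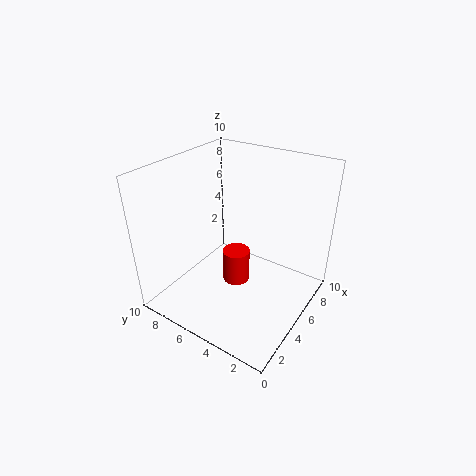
a = 5.5, b = 5.5, c = 1, s = 1, col = 'red'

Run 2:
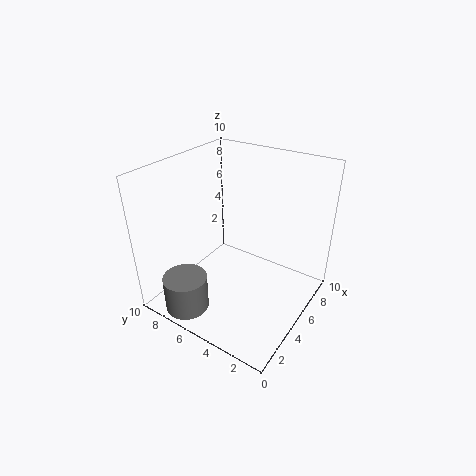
a = 1.5, b = 7, c = 0.5, s = 1.5, col = 'gray'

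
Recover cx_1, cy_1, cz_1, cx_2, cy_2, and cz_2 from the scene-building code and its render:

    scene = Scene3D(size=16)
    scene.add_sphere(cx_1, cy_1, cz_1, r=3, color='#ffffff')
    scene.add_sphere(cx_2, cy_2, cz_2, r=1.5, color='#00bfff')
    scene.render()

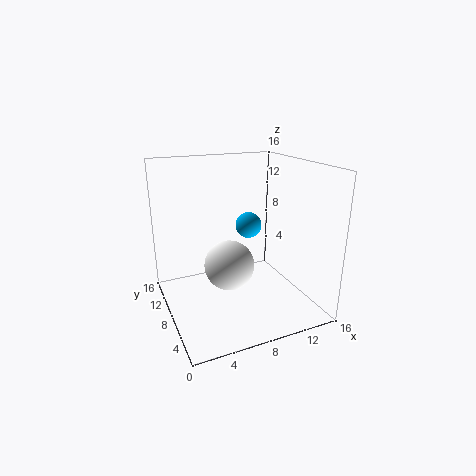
cx_1 = 7.75; cy_1 = 10; cz_1 = 3.75; cx_2 = 10; cy_2 = 9.5; cz_2 = 8.75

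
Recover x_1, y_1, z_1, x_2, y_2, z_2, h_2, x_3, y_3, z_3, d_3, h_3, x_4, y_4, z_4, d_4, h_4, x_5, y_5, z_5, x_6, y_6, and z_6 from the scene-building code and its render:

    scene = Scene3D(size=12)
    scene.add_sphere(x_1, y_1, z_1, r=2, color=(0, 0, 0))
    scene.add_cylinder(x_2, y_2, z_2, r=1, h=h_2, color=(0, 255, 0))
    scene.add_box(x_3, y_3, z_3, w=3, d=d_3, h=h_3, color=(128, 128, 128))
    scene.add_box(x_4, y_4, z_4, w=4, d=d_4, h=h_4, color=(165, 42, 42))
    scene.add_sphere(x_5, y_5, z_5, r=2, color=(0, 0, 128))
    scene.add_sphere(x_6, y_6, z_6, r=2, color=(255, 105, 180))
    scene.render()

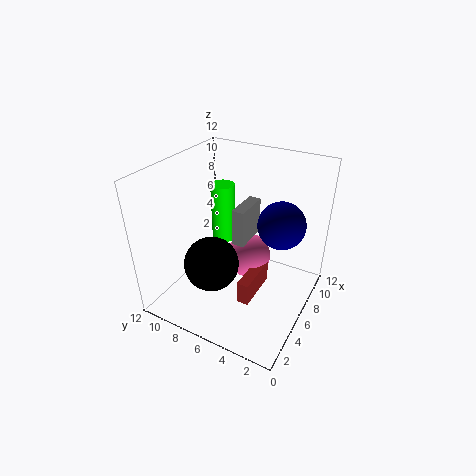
x_1 = 2
y_1 = 6
z_1 = 6
x_2 = 7
y_2 = 8
z_2 = 5
h_2 = 5
x_3 = 5
y_3 = 5
z_3 = 6
d_3 = 1
h_3 = 3
x_4 = 4
y_4 = 4
z_4 = 1
d_4 = 1
h_4 = 2
x_5 = 8
y_5 = 3
z_5 = 7
x_6 = 8
y_6 = 6
z_6 = 3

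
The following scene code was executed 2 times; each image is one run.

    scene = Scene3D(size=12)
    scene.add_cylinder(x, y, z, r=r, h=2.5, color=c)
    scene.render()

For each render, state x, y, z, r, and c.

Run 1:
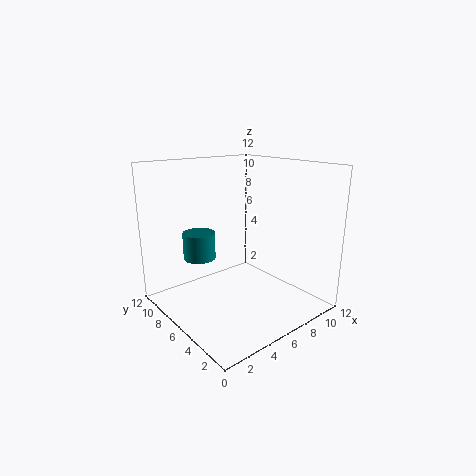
x = 5
y = 10.5
z = 3
r = 1.5
c = 'teal'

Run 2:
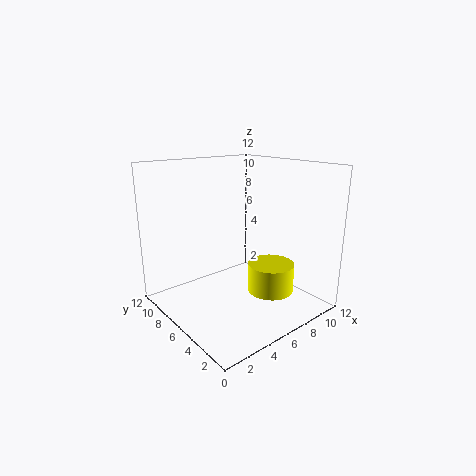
x = 8.5
y = 4.5
z = 1
r = 2
c = 'yellow'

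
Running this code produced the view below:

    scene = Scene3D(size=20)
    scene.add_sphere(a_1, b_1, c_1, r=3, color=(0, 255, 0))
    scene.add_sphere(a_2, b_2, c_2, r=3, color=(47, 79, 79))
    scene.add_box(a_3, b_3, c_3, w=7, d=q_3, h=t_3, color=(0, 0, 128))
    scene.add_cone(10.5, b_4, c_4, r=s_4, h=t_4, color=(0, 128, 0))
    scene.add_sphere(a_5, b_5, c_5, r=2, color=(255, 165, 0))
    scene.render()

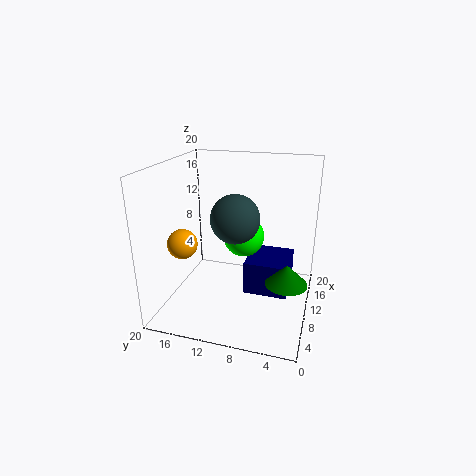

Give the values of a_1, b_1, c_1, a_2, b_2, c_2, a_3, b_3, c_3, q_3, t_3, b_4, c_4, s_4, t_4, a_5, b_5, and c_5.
a_1 = 13
b_1 = 10
c_1 = 9
a_2 = 5.5
b_2 = 9
c_2 = 14.5
a_3 = 11
b_3 = 3
c_3 = 0.5
q_3 = 6.5
t_3 = 5
b_4 = 3
c_4 = 3.5
s_4 = 3
t_4 = 3
a_5 = 6
b_5 = 16.5
c_5 = 10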